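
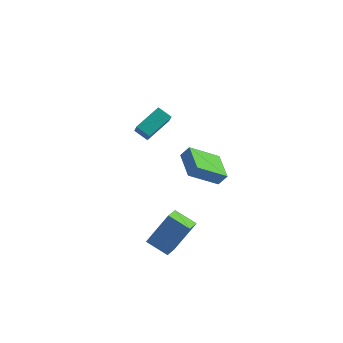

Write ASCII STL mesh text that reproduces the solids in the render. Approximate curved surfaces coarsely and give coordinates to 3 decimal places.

solid 
facet normal -0.849 0.121 0.515
outer loop
vertex -2.357 -1.081 3.926
vertex -1.69 0.245 4.713
vertex -2.766 -0.377 3.086
endloop
endfacet
facet normal -0.397 -0.789 -0.468
outer loop
vertex -2.01 -0.485 2.627
vertex -2.357 -1.081 3.926
vertex -2.766 -0.377 3.086
endloop
endfacet
facet normal -0.849 0.121 0.515
outer loop
vertex -2.766 -0.377 3.086
vertex -1.69 0.245 4.713
vertex -2.099 0.949 3.873
endloop
endfacet
facet normal -0.350 0.602 -0.718
outer loop
vertex -2.099 0.949 3.873
vertex -2.01 -0.485 2.627
vertex -2.766 -0.377 3.086
endloop
endfacet
facet normal 0.350 -0.602 0.718
outer loop
vertex -2.357 -1.081 3.926
vertex -0.934 0.137 4.254
vertex -1.69 0.245 4.713
endloop
endfacet
facet normal -0.397 -0.789 -0.468
outer loop
vertex -1.601 -1.189 3.467
vertex -2.357 -1.081 3.926
vertex -2.01 -0.485 2.627
endloop
endfacet
facet normal 0.350 -0.602 0.718
outer loop
vertex -1.601 -1.189 3.467
vertex -0.934 0.137 4.254
vertex -2.357 -1.081 3.926
endloop
endfacet
facet normal 0.397 0.789 0.468
outer loop
vertex -1.69 0.245 4.713
vertex -0.934 0.137 4.254
vertex -2.099 0.949 3.873
endloop
endfacet
facet normal -0.350 0.602 -0.718
outer loop
vertex -1.343 0.841 3.414
vertex -2.01 -0.485 2.627
vertex -2.099 0.949 3.873
endloop
endfacet
facet normal 0.397 0.789 0.468
outer loop
vertex -2.099 0.949 3.873
vertex -0.934 0.137 4.254
vertex -1.343 0.841 3.414
endloop
endfacet
facet normal 0.849 -0.121 -0.515
outer loop
vertex -1.343 0.841 3.414
vertex -1.601 -1.189 3.467
vertex -2.01 -0.485 2.627
endloop
endfacet
facet normal 0.849 -0.121 -0.515
outer loop
vertex -0.934 0.137 4.254
vertex -1.601 -1.189 3.467
vertex -1.343 0.841 3.414
endloop
endfacet
facet normal -0.546 0.812 0.207
outer loop
vertex -0.968 2.814 0.201
vertex 0.307 3.962 -0.938
vertex -1.42 2.675 -0.444
endloop
endfacet
facet normal -0.619 -0.558 0.554
outer loop
vertex -0.427 1.198 -0.822
vertex -0.968 2.814 0.201
vertex -1.42 2.675 -0.444
endloop
endfacet
facet normal -0.545 0.812 0.208
outer loop
vertex -1.42 2.675 -0.444
vertex 0.307 3.962 -0.938
vertex -0.145 3.824 -1.584
endloop
endfacet
facet normal -0.565 -0.173 -0.807
outer loop
vertex -0.145 3.824 -1.584
vertex -0.427 1.198 -0.822
vertex -1.42 2.675 -0.444
endloop
endfacet
facet normal 0.565 0.173 0.807
outer loop
vertex -0.968 2.814 0.201
vertex 1.3 2.485 -1.316
vertex 0.307 3.962 -0.938
endloop
endfacet
facet normal -0.620 -0.557 0.553
outer loop
vertex 0.025 1.336 -0.176
vertex -0.968 2.814 0.201
vertex -0.427 1.198 -0.822
endloop
endfacet
facet normal 0.565 0.174 0.807
outer loop
vertex 0.025 1.336 -0.176
vertex 1.3 2.485 -1.316
vertex -0.968 2.814 0.201
endloop
endfacet
facet normal 0.619 0.558 -0.553
outer loop
vertex 0.307 3.962 -0.938
vertex 1.3 2.485 -1.316
vertex -0.145 3.824 -1.584
endloop
endfacet
facet normal -0.565 -0.174 -0.807
outer loop
vertex 0.848 2.346 -1.961
vertex -0.427 1.198 -0.822
vertex -0.145 3.824 -1.584
endloop
endfacet
facet normal 0.619 0.557 -0.554
outer loop
vertex -0.145 3.824 -1.584
vertex 1.3 2.485 -1.316
vertex 0.848 2.346 -1.961
endloop
endfacet
facet normal 0.545 -0.812 -0.208
outer loop
vertex 0.848 2.346 -1.961
vertex 0.025 1.336 -0.176
vertex -0.427 1.198 -0.822
endloop
endfacet
facet normal 0.546 -0.812 -0.208
outer loop
vertex 1.3 2.485 -1.316
vertex 0.025 1.336 -0.176
vertex 0.848 2.346 -1.961
endloop
endfacet
facet normal -0.446 -0.281 -0.850
outer loop
vertex 0.233 -3.456 -3.595
vertex -0.984 -3.313 -3.004
vertex 0.197 -2.416 -3.92
endloop
endfacet
facet normal 0.895 -0.105 -0.434
outer loop
vertex 1.164 -1.807 -2.076
vertex 0.233 -3.456 -3.595
vertex 0.197 -2.416 -3.92
endloop
endfacet
facet normal -0.446 -0.281 -0.850
outer loop
vertex 0.197 -2.416 -3.92
vertex -0.984 -3.313 -3.004
vertex -1.02 -2.273 -3.329
endloop
endfacet
facet normal -0.033 0.954 -0.298
outer loop
vertex -1.02 -2.273 -3.329
vertex 1.164 -1.807 -2.076
vertex 0.197 -2.416 -3.92
endloop
endfacet
facet normal 0.033 -0.954 0.298
outer loop
vertex 0.233 -3.456 -3.595
vertex -0.017 -2.704 -1.16
vertex -0.984 -3.313 -3.004
endloop
endfacet
facet normal 0.895 -0.105 -0.434
outer loop
vertex 1.2 -2.847 -1.751
vertex 0.233 -3.456 -3.595
vertex 1.164 -1.807 -2.076
endloop
endfacet
facet normal 0.033 -0.954 0.298
outer loop
vertex 1.2 -2.847 -1.751
vertex -0.017 -2.704 -1.16
vertex 0.233 -3.456 -3.595
endloop
endfacet
facet normal -0.895 0.105 0.434
outer loop
vertex -0.984 -3.313 -3.004
vertex -0.017 -2.704 -1.16
vertex -1.02 -2.273 -3.329
endloop
endfacet
facet normal -0.033 0.954 -0.298
outer loop
vertex -0.053 -1.664 -1.485
vertex 1.164 -1.807 -2.076
vertex -1.02 -2.273 -3.329
endloop
endfacet
facet normal -0.895 0.105 0.434
outer loop
vertex -1.02 -2.273 -3.329
vertex -0.017 -2.704 -1.16
vertex -0.053 -1.664 -1.485
endloop
endfacet
facet normal 0.446 0.281 0.850
outer loop
vertex -0.053 -1.664 -1.485
vertex 1.2 -2.847 -1.751
vertex 1.164 -1.807 -2.076
endloop
endfacet
facet normal 0.446 0.281 0.850
outer loop
vertex -0.017 -2.704 -1.16
vertex 1.2 -2.847 -1.751
vertex -0.053 -1.664 -1.485
endloop
endfacet

endsolid


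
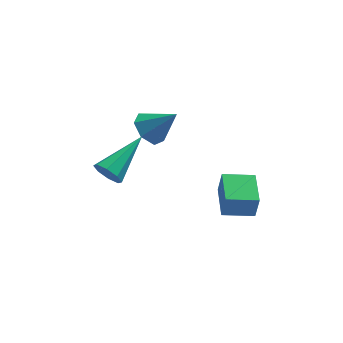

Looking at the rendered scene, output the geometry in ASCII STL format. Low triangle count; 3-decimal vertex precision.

solid 
facet normal -0.991 0.041 0.128
outer loop
vertex 2.925 -4.356 -0.051
vertex 3.004 -2.823 0.071
vertex 2.788 -4.263 -1.139
endloop
endfacet
facet normal -0.051 -0.996 -0.079
outer loop
vertex 4.116 -4.317 -1.311
vertex 2.925 -4.356 -0.051
vertex 2.788 -4.263 -1.139
endloop
endfacet
facet normal -0.991 0.041 0.128
outer loop
vertex 2.788 -4.263 -1.139
vertex 3.004 -2.823 0.071
vertex 2.867 -2.729 -1.016
endloop
endfacet
facet normal -0.125 0.086 -0.989
outer loop
vertex 2.867 -2.729 -1.016
vertex 4.116 -4.317 -1.311
vertex 2.788 -4.263 -1.139
endloop
endfacet
facet normal 0.125 -0.085 0.989
outer loop
vertex 2.925 -4.356 -0.051
vertex 4.332 -2.877 -0.101
vertex 3.004 -2.823 0.071
endloop
endfacet
facet normal -0.052 -0.995 -0.080
outer loop
vertex 4.253 -4.411 -0.224
vertex 2.925 -4.356 -0.051
vertex 4.116 -4.317 -1.311
endloop
endfacet
facet normal 0.125 -0.086 0.988
outer loop
vertex 4.253 -4.411 -0.224
vertex 4.332 -2.877 -0.101
vertex 2.925 -4.356 -0.051
endloop
endfacet
facet normal 0.051 0.996 0.080
outer loop
vertex 3.004 -2.823 0.071
vertex 4.332 -2.877 -0.101
vertex 2.867 -2.729 -1.016
endloop
endfacet
facet normal -0.125 0.085 -0.988
outer loop
vertex 4.195 -2.784 -1.189
vertex 4.116 -4.317 -1.311
vertex 2.867 -2.729 -1.016
endloop
endfacet
facet normal 0.051 0.996 0.079
outer loop
vertex 2.867 -2.729 -1.016
vertex 4.332 -2.877 -0.101
vertex 4.195 -2.784 -1.189
endloop
endfacet
facet normal 0.991 -0.041 -0.128
outer loop
vertex 4.195 -2.784 -1.189
vertex 4.253 -4.411 -0.224
vertex 4.116 -4.317 -1.311
endloop
endfacet
facet normal 0.991 -0.041 -0.128
outer loop
vertex 4.332 -2.877 -0.101
vertex 4.253 -4.411 -0.224
vertex 4.195 -2.784 -1.189
endloop
endfacet
facet normal -0.669 -0.638 -0.381
outer loop
vertex -1.256 -4.763 1.901
vertex -1.638 -4.687 2.445
vertex -1.593 -4.38 1.851
endloop
endfacet
facet normal 0.516 0.352 -0.781
outer loop
vertex -1.256 -4.763 1.901
vertex -1.593 -4.38 1.851
vertex -0.182 -3.293 3.275
endloop
endfacet
facet normal -0.668 -0.639 -0.381
outer loop
vertex -1.593 -4.38 1.851
vertex -1.638 -4.687 2.445
vertex -1.958 -4.177 2.15
endloop
endfacet
facet normal -0.031 0.809 -0.587
outer loop
vertex -1.593 -4.38 1.851
vertex -1.958 -4.177 2.15
vertex -0.182 -3.293 3.275
endloop
endfacet
facet normal -0.668 -0.639 -0.381
outer loop
vertex -1.958 -4.177 2.15
vertex -1.638 -4.687 2.445
vertex -2.135 -4.273 2.621
endloop
endfacet
facet normal -0.452 0.892 0.012
outer loop
vertex -1.958 -4.177 2.15
vertex -2.135 -4.273 2.621
vertex -0.182 -3.293 3.275
endloop
endfacet
facet normal -0.668 -0.640 -0.380
outer loop
vertex -2.135 -4.273 2.621
vertex -1.638 -4.687 2.445
vertex -2.021 -4.611 2.99
endloop
endfacet
facet normal -0.501 0.556 0.664
outer loop
vertex -2.135 -4.273 2.621
vertex -2.021 -4.611 2.99
vertex -0.182 -3.293 3.275
endloop
endfacet
facet normal -0.668 -0.640 -0.380
outer loop
vertex -2.021 -4.611 2.99
vertex -1.638 -4.687 2.445
vertex -1.683 -4.993 3.039
endloop
endfacet
facet normal -0.149 -0.005 0.989
outer loop
vertex -2.021 -4.611 2.99
vertex -1.683 -4.993 3.039
vertex -0.182 -3.293 3.275
endloop
endfacet
facet normal -0.668 -0.640 -0.380
outer loop
vertex -1.683 -4.993 3.039
vertex -1.638 -4.687 2.445
vertex -1.319 -5.196 2.741
endloop
endfacet
facet normal 0.395 -0.459 0.796
outer loop
vertex -1.683 -4.993 3.039
vertex -1.319 -5.196 2.741
vertex -0.182 -3.293 3.275
endloop
endfacet
facet normal -0.669 -0.640 -0.379
outer loop
vertex -1.319 -5.196 2.741
vertex -1.638 -4.687 2.445
vertex -1.142 -5.101 2.269
endloop
endfacet
facet normal 0.816 -0.543 0.197
outer loop
vertex -1.319 -5.196 2.741
vertex -1.142 -5.101 2.269
vertex -0.182 -3.293 3.275
endloop
endfacet
facet normal -0.668 -0.639 -0.380
outer loop
vertex -1.142 -5.101 2.269
vertex -1.638 -4.687 2.445
vertex -1.256 -4.763 1.901
endloop
endfacet
facet normal 0.866 -0.205 -0.457
outer loop
vertex -1.142 -5.101 2.269
vertex -1.256 -4.763 1.901
vertex -0.182 -3.293 3.275
endloop
endfacet
facet normal -0.677 0.197 -0.709
outer loop
vertex 0.698 -2.959 2.6
vertex 0.168 -2.712 3.175
vertex 0.724 -2.268 2.767
endloop
endfacet
facet normal 0.957 0.033 -0.287
outer loop
vertex 0.698 -2.959 2.6
vertex 0.724 -2.268 2.767
vertex 1.192 -3.008 4.245
endloop
endfacet
facet normal -0.677 0.196 -0.709
outer loop
vertex 0.724 -2.268 2.767
vertex 0.168 -2.712 3.175
vertex 0.331 -1.911 3.241
endloop
endfacet
facet normal 0.734 0.671 0.103
outer loop
vertex 0.724 -2.268 2.767
vertex 0.331 -1.911 3.241
vertex 1.192 -3.008 4.245
endloop
endfacet
facet normal -0.678 0.196 -0.709
outer loop
vertex 0.331 -1.911 3.241
vertex 0.168 -2.712 3.175
vertex -0.184 -2.158 3.665
endloop
endfacet
facet normal 0.182 0.738 0.650
outer loop
vertex 0.331 -1.911 3.241
vertex -0.184 -2.158 3.665
vertex 1.192 -3.008 4.245
endloop
endfacet
facet normal -0.678 0.196 -0.709
outer loop
vertex -0.184 -2.158 3.665
vertex 0.168 -2.712 3.175
vertex -0.434 -2.822 3.72
endloop
endfacet
facet normal -0.283 0.184 0.941
outer loop
vertex -0.184 -2.158 3.665
vertex -0.434 -2.822 3.72
vertex 1.192 -3.008 4.245
endloop
endfacet
facet normal -0.678 0.195 -0.709
outer loop
vertex -0.434 -2.822 3.72
vertex 0.168 -2.712 3.175
vertex -0.23 -3.403 3.365
endloop
endfacet
facet normal -0.310 -0.573 0.759
outer loop
vertex -0.434 -2.822 3.72
vertex -0.23 -3.403 3.365
vertex 1.192 -3.008 4.245
endloop
endfacet
facet normal -0.678 0.196 -0.709
outer loop
vertex -0.23 -3.403 3.365
vertex 0.168 -2.712 3.175
vertex 0.274 -3.464 2.866
endloop
endfacet
facet normal 0.120 -0.964 0.239
outer loop
vertex -0.23 -3.403 3.365
vertex 0.274 -3.464 2.866
vertex 1.192 -3.008 4.245
endloop
endfacet
facet normal -0.678 0.196 -0.709
outer loop
vertex 0.274 -3.464 2.866
vertex 0.168 -2.712 3.175
vertex 0.698 -2.959 2.6
endloop
endfacet
facet normal 0.684 -0.693 -0.226
outer loop
vertex 0.274 -3.464 2.866
vertex 0.698 -2.959 2.6
vertex 1.192 -3.008 4.245
endloop
endfacet

endsolid


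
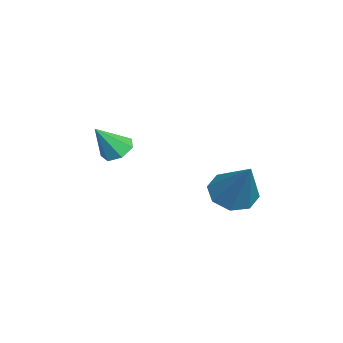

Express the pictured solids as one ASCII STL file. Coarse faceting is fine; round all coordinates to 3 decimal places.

solid 
facet normal -0.587 -0.269 -0.764
outer loop
vertex -1.68 2.616 -1.584
vertex -2.108 3.122 -1.433
vertex -1.561 3.058 -1.831
endloop
endfacet
facet normal 0.936 -0.327 -0.133
outer loop
vertex -1.68 2.616 -1.584
vertex -1.561 3.058 -1.831
vertex -1.152 3.558 -0.187
endloop
endfacet
facet normal -0.587 -0.267 -0.764
outer loop
vertex -1.561 3.058 -1.831
vertex -2.108 3.122 -1.433
vertex -1.762 3.538 -1.844
endloop
endfacet
facet normal 0.875 0.358 -0.326
outer loop
vertex -1.561 3.058 -1.831
vertex -1.762 3.538 -1.844
vertex -1.152 3.558 -0.187
endloop
endfacet
facet normal -0.585 -0.269 -0.765
outer loop
vertex -1.762 3.538 -1.844
vertex -2.108 3.122 -1.433
vertex -2.167 3.774 -1.617
endloop
endfacet
facet normal 0.425 0.890 -0.167
outer loop
vertex -1.762 3.538 -1.844
vertex -2.167 3.774 -1.617
vertex -1.152 3.558 -0.187
endloop
endfacet
facet normal -0.587 -0.269 -0.764
outer loop
vertex -2.167 3.774 -1.617
vertex -2.108 3.122 -1.433
vertex -2.537 3.627 -1.281
endloop
endfacet
facet normal -0.151 0.956 0.252
outer loop
vertex -2.167 3.774 -1.617
vertex -2.537 3.627 -1.281
vertex -1.152 3.558 -0.187
endloop
endfacet
facet normal -0.587 -0.269 -0.764
outer loop
vertex -2.537 3.627 -1.281
vertex -2.108 3.122 -1.433
vertex -2.656 3.185 -1.034
endloop
endfacet
facet normal -0.513 0.520 0.683
outer loop
vertex -2.537 3.627 -1.281
vertex -2.656 3.185 -1.034
vertex -1.152 3.558 -0.187
endloop
endfacet
facet normal -0.587 -0.268 -0.764
outer loop
vertex -2.656 3.185 -1.034
vertex -2.108 3.122 -1.433
vertex -2.454 2.705 -1.021
endloop
endfacet
facet normal -0.452 -0.167 0.876
outer loop
vertex -2.656 3.185 -1.034
vertex -2.454 2.705 -1.021
vertex -1.152 3.558 -0.187
endloop
endfacet
facet normal -0.587 -0.268 -0.764
outer loop
vertex -2.454 2.705 -1.021
vertex -2.108 3.122 -1.433
vertex -2.05 2.47 -1.249
endloop
endfacet
facet normal -0.002 -0.698 0.716
outer loop
vertex -2.454 2.705 -1.021
vertex -2.05 2.47 -1.249
vertex -1.152 3.558 -0.187
endloop
endfacet
facet normal -0.586 -0.268 -0.764
outer loop
vertex -2.05 2.47 -1.249
vertex -2.108 3.122 -1.433
vertex -1.68 2.616 -1.584
endloop
endfacet
facet normal 0.572 -0.764 0.299
outer loop
vertex -2.05 2.47 -1.249
vertex -1.68 2.616 -1.584
vertex -1.152 3.558 -0.187
endloop
endfacet
facet normal -0.314 0.503 -0.805
outer loop
vertex -3.36 -0.106 -1.015
vertex -3.718 0.109 -0.741
vertex -3.251 0.268 -0.824
endloop
endfacet
facet normal 0.966 -0.254 -0.054
outer loop
vertex -3.36 -0.106 -1.015
vertex -3.251 0.268 -0.824
vertex -3.382 -0.429 0.121
endloop
endfacet
facet normal -0.314 0.504 -0.805
outer loop
vertex -3.251 0.268 -0.824
vertex -3.718 0.109 -0.741
vertex -3.494 0.522 -0.57
endloop
endfacet
facet normal 0.828 0.390 0.402
outer loop
vertex -3.251 0.268 -0.824
vertex -3.494 0.522 -0.57
vertex -3.382 -0.429 0.121
endloop
endfacet
facet normal -0.313 0.503 -0.805
outer loop
vertex -3.494 0.522 -0.57
vertex -3.718 0.109 -0.741
vertex -3.905 0.466 -0.445
endloop
endfacet
facet normal 0.159 0.593 0.790
outer loop
vertex -3.494 0.522 -0.57
vertex -3.905 0.466 -0.445
vertex -3.382 -0.429 0.121
endloop
endfacet
facet normal -0.315 0.503 -0.805
outer loop
vertex -3.905 0.466 -0.445
vertex -3.718 0.109 -0.741
vertex -4.176 0.141 -0.542
endloop
endfacet
facet normal -0.537 0.204 0.818
outer loop
vertex -3.905 0.466 -0.445
vertex -4.176 0.141 -0.542
vertex -3.382 -0.429 0.121
endloop
endfacet
facet normal -0.315 0.502 -0.805
outer loop
vertex -4.176 0.141 -0.542
vertex -3.718 0.109 -0.741
vertex -4.101 -0.208 -0.789
endloop
endfacet
facet normal -0.739 -0.488 0.465
outer loop
vertex -4.176 0.141 -0.542
vertex -4.101 -0.208 -0.789
vertex -3.382 -0.429 0.121
endloop
endfacet
facet normal -0.315 0.503 -0.805
outer loop
vertex -4.101 -0.208 -0.789
vertex -3.718 0.109 -0.741
vertex -3.738 -0.318 -1.0
endloop
endfacet
facet normal -0.291 -0.957 -0.002
outer loop
vertex -4.101 -0.208 -0.789
vertex -3.738 -0.318 -1.0
vertex -3.382 -0.429 0.121
endloop
endfacet
facet normal -0.314 0.503 -0.805
outer loop
vertex -3.738 -0.318 -1.0
vertex -3.718 0.109 -0.741
vertex -3.36 -0.106 -1.015
endloop
endfacet
facet normal 0.469 -0.852 -0.233
outer loop
vertex -3.738 -0.318 -1.0
vertex -3.36 -0.106 -1.015
vertex -3.382 -0.429 0.121
endloop
endfacet

endsolid


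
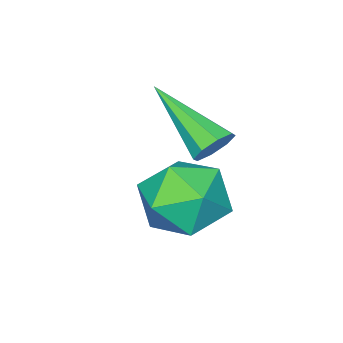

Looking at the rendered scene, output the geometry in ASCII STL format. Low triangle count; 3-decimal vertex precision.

solid 
facet normal -0.335 0.831 0.444
outer loop
vertex -1.685 1.762 -1.646
vertex -1.878 1.21 -0.759
vertex -0.931 1.669 -0.904
endloop
endfacet
facet normal 0.164 0.986 -0.043
outer loop
vertex -1.685 1.762 -1.646
vertex -0.931 1.669 -0.904
vertex -0.679 1.582 -1.932
endloop
endfacet
facet normal -0.059 0.737 -0.673
outer loop
vertex -1.685 1.762 -1.646
vertex -0.679 1.582 -1.932
vertex -1.47 1.071 -2.422
endloop
endfacet
facet normal -0.696 0.430 -0.576
outer loop
vertex -1.685 1.762 -1.646
vertex -1.47 1.071 -2.422
vertex -2.211 0.841 -1.698
endloop
endfacet
facet normal -0.865 0.488 0.115
outer loop
vertex -1.685 1.762 -1.646
vertex -2.211 0.841 -1.698
vertex -1.878 1.21 -0.759
endloop
endfacet
facet normal 0.761 0.635 0.133
outer loop
vertex -0.679 1.582 -1.932
vertex -0.931 1.669 -0.904
vertex -0.249 0.919 -1.222
endloop
endfacet
facet normal -0.045 0.385 0.922
outer loop
vertex -0.931 1.669 -0.904
vertex -1.878 1.21 -0.759
vertex -0.99 0.689 -0.498
endloop
endfacet
facet normal -0.905 -0.171 0.388
outer loop
vertex -1.878 1.21 -0.759
vertex -2.211 0.841 -1.698
vertex -1.781 0.178 -0.988
endloop
endfacet
facet normal -0.631 -0.264 -0.730
outer loop
vertex -2.211 0.841 -1.698
vertex -1.47 1.071 -2.422
vertex -1.529 0.091 -2.016
endloop
endfacet
facet normal 0.398 0.234 -0.887
outer loop
vertex -1.47 1.071 -2.422
vertex -0.679 1.582 -1.932
vertex -0.582 0.55 -2.161
endloop
endfacet
facet normal 0.696 -0.430 0.576
outer loop
vertex -0.775 -0.002 -1.274
vertex -0.249 0.919 -1.222
vertex -0.99 0.689 -0.498
endloop
endfacet
facet normal 0.059 -0.737 0.673
outer loop
vertex -0.775 -0.002 -1.274
vertex -0.99 0.689 -0.498
vertex -1.781 0.178 -0.988
endloop
endfacet
facet normal -0.164 -0.986 0.043
outer loop
vertex -0.775 -0.002 -1.274
vertex -1.781 0.178 -0.988
vertex -1.529 0.091 -2.016
endloop
endfacet
facet normal 0.335 -0.831 -0.444
outer loop
vertex -0.775 -0.002 -1.274
vertex -1.529 0.091 -2.016
vertex -0.582 0.55 -2.161
endloop
endfacet
facet normal 0.865 -0.488 -0.115
outer loop
vertex -0.775 -0.002 -1.274
vertex -0.582 0.55 -2.161
vertex -0.249 0.919 -1.222
endloop
endfacet
facet normal 0.631 0.264 0.730
outer loop
vertex -0.99 0.689 -0.498
vertex -0.249 0.919 -1.222
vertex -0.931 1.669 -0.904
endloop
endfacet
facet normal -0.398 -0.234 0.887
outer loop
vertex -1.781 0.178 -0.988
vertex -0.99 0.689 -0.498
vertex -1.878 1.21 -0.759
endloop
endfacet
facet normal -0.761 -0.635 -0.133
outer loop
vertex -1.529 0.091 -2.016
vertex -1.781 0.178 -0.988
vertex -2.211 0.841 -1.698
endloop
endfacet
facet normal 0.045 -0.385 -0.922
outer loop
vertex -0.582 0.55 -2.161
vertex -1.529 0.091 -2.016
vertex -1.47 1.071 -2.422
endloop
endfacet
facet normal 0.905 0.171 -0.388
outer loop
vertex -0.249 0.919 -1.222
vertex -0.582 0.55 -2.161
vertex -0.679 1.582 -1.932
endloop
endfacet
facet normal 0.015 0.859 -0.512
outer loop
vertex -2.714 0.4 -0.689
vertex -2.905 0.133 -1.142
vertex -3.142 0.396 -0.708
endloop
endfacet
facet normal -0.045 0.289 0.956
outer loop
vertex -2.714 0.4 -0.689
vertex -3.142 0.396 -0.708
vertex -2.935 -1.653 -0.078
endloop
endfacet
facet normal 0.015 0.859 -0.512
outer loop
vertex -3.142 0.396 -0.708
vertex -2.905 0.133 -1.142
vertex -3.432 0.238 -0.981
endloop
endfacet
facet normal -0.718 0.137 0.683
outer loop
vertex -3.142 0.396 -0.708
vertex -3.432 0.238 -0.981
vertex -2.935 -1.653 -0.078
endloop
endfacet
facet normal 0.014 0.859 -0.513
outer loop
vertex -3.432 0.238 -0.981
vertex -2.905 0.133 -1.142
vertex -3.413 0.018 -1.349
endloop
endfacet
facet normal -0.973 -0.218 0.080
outer loop
vertex -3.432 0.238 -0.981
vertex -3.413 0.018 -1.349
vertex -2.935 -1.653 -0.078
endloop
endfacet
facet normal 0.014 0.859 -0.511
outer loop
vertex -3.413 0.018 -1.349
vertex -2.905 0.133 -1.142
vertex -3.097 -0.134 -1.596
endloop
endfacet
facet normal -0.659 -0.565 -0.496
outer loop
vertex -3.413 0.018 -1.349
vertex -3.097 -0.134 -1.596
vertex -2.935 -1.653 -0.078
endloop
endfacet
facet normal 0.014 0.859 -0.511
outer loop
vertex -3.097 -0.134 -1.596
vertex -2.905 0.133 -1.142
vertex -2.669 -0.129 -1.576
endloop
endfacet
facet normal 0.041 -0.704 -0.709
outer loop
vertex -3.097 -0.134 -1.596
vertex -2.669 -0.129 -1.576
vertex -2.935 -1.653 -0.078
endloop
endfacet
facet normal 0.013 0.859 -0.511
outer loop
vertex -2.669 -0.129 -1.576
vertex -2.905 0.133 -1.142
vertex -2.379 0.029 -1.303
endloop
endfacet
facet normal 0.711 -0.552 -0.436
outer loop
vertex -2.669 -0.129 -1.576
vertex -2.379 0.029 -1.303
vertex -2.935 -1.653 -0.078
endloop
endfacet
facet normal 0.013 0.859 -0.513
outer loop
vertex -2.379 0.029 -1.303
vertex -2.905 0.133 -1.142
vertex -2.398 0.249 -0.935
endloop
endfacet
facet normal 0.966 -0.197 0.168
outer loop
vertex -2.379 0.029 -1.303
vertex -2.398 0.249 -0.935
vertex -2.935 -1.653 -0.078
endloop
endfacet
facet normal 0.012 0.859 -0.512
outer loop
vertex -2.398 0.249 -0.935
vertex -2.905 0.133 -1.142
vertex -2.714 0.4 -0.689
endloop
endfacet
facet normal 0.651 0.151 0.744
outer loop
vertex -2.398 0.249 -0.935
vertex -2.714 0.4 -0.689
vertex -2.935 -1.653 -0.078
endloop
endfacet

endsolid


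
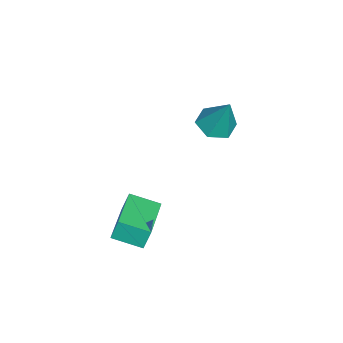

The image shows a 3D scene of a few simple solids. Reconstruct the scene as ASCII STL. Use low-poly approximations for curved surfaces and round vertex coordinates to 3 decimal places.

solid 
facet normal -0.265 -0.327 -0.907
outer loop
vertex -1.21 2.386 -0.469
vertex -2.007 2.597 -0.312
vertex -1.487 3.154 -0.665
endloop
endfacet
facet normal 0.939 0.343 0.017
outer loop
vertex -1.21 2.386 -0.469
vertex -1.487 3.154 -0.665
vertex -1.533 3.183 1.312
endloop
endfacet
facet normal -0.265 -0.327 -0.907
outer loop
vertex -1.487 3.154 -0.665
vertex -2.007 2.597 -0.312
vertex -2.285 3.366 -0.508
endloop
endfacet
facet normal 0.255 0.967 -0.008
outer loop
vertex -1.487 3.154 -0.665
vertex -2.285 3.366 -0.508
vertex -1.533 3.183 1.312
endloop
endfacet
facet normal -0.265 -0.327 -0.907
outer loop
vertex -2.285 3.366 -0.508
vertex -2.007 2.597 -0.312
vertex -2.805 2.809 -0.155
endloop
endfacet
facet normal -0.585 0.747 0.317
outer loop
vertex -2.285 3.366 -0.508
vertex -2.805 2.809 -0.155
vertex -1.533 3.183 1.312
endloop
endfacet
facet normal -0.265 -0.327 -0.907
outer loop
vertex -2.805 2.809 -0.155
vertex -2.007 2.597 -0.312
vertex -2.528 2.04 0.041
endloop
endfacet
facet normal -0.740 -0.097 0.666
outer loop
vertex -2.805 2.809 -0.155
vertex -2.528 2.04 0.041
vertex -1.533 3.183 1.312
endloop
endfacet
facet normal -0.265 -0.327 -0.907
outer loop
vertex -2.528 2.04 0.041
vertex -2.007 2.597 -0.312
vertex -1.73 1.829 -0.116
endloop
endfacet
facet normal -0.055 -0.721 0.691
outer loop
vertex -2.528 2.04 0.041
vertex -1.73 1.829 -0.116
vertex -1.533 3.183 1.312
endloop
endfacet
facet normal -0.265 -0.327 -0.907
outer loop
vertex -1.73 1.829 -0.116
vertex -2.007 2.597 -0.312
vertex -1.21 2.386 -0.469
endloop
endfacet
facet normal 0.785 -0.500 0.366
outer loop
vertex -1.73 1.829 -0.116
vertex -1.21 2.386 -0.469
vertex -1.533 3.183 1.312
endloop
endfacet
facet normal -0.989 0.010 -0.149
outer loop
vertex 1.148 -0.204 -2.144
vertex 1.216 1.019 -2.515
vertex 1.278 -0.478 -3.023
endloop
endfacet
facet normal -0.053 -0.956 0.290
outer loop
vertex 3.384 -0.499 -2.705
vertex 1.148 -0.204 -2.144
vertex 1.278 -0.478 -3.023
endloop
endfacet
facet normal -0.989 0.010 -0.149
outer loop
vertex 1.278 -0.478 -3.023
vertex 1.216 1.019 -2.515
vertex 1.346 0.745 -3.394
endloop
endfacet
facet normal 0.140 -0.295 -0.945
outer loop
vertex 1.346 0.745 -3.394
vertex 3.384 -0.499 -2.705
vertex 1.278 -0.478 -3.023
endloop
endfacet
facet normal -0.140 0.295 0.945
outer loop
vertex 1.148 -0.204 -2.144
vertex 3.322 0.998 -2.197
vertex 1.216 1.019 -2.515
endloop
endfacet
facet normal -0.053 -0.956 0.290
outer loop
vertex 3.254 -0.225 -1.826
vertex 1.148 -0.204 -2.144
vertex 3.384 -0.499 -2.705
endloop
endfacet
facet normal -0.140 0.295 0.945
outer loop
vertex 3.254 -0.225 -1.826
vertex 3.322 0.998 -2.197
vertex 1.148 -0.204 -2.144
endloop
endfacet
facet normal 0.053 0.956 -0.290
outer loop
vertex 1.216 1.019 -2.515
vertex 3.322 0.998 -2.197
vertex 1.346 0.745 -3.394
endloop
endfacet
facet normal 0.140 -0.295 -0.945
outer loop
vertex 3.452 0.724 -3.076
vertex 3.384 -0.499 -2.705
vertex 1.346 0.745 -3.394
endloop
endfacet
facet normal 0.053 0.956 -0.290
outer loop
vertex 1.346 0.745 -3.394
vertex 3.322 0.998 -2.197
vertex 3.452 0.724 -3.076
endloop
endfacet
facet normal 0.989 -0.010 0.149
outer loop
vertex 3.452 0.724 -3.076
vertex 3.254 -0.225 -1.826
vertex 3.384 -0.499 -2.705
endloop
endfacet
facet normal 0.989 -0.010 0.149
outer loop
vertex 3.322 0.998 -2.197
vertex 3.254 -0.225 -1.826
vertex 3.452 0.724 -3.076
endloop
endfacet

endsolid


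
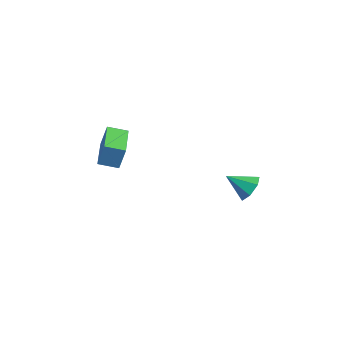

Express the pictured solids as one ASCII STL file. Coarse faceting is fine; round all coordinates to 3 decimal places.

solid 
facet normal -0.549 -0.796 0.254
outer loop
vertex 0.108 -4.878 2.115
vertex -1.624 -3.691 2.09
vertex -0.095 -5.204 0.655
endloop
endfacet
facet normal 0.825 -0.565 0.012
outer loop
vertex 0.564 -4.249 0.35
vertex 0.108 -4.878 2.115
vertex -0.095 -5.204 0.655
endloop
endfacet
facet normal -0.549 -0.796 0.254
outer loop
vertex -0.095 -5.204 0.655
vertex -1.624 -3.691 2.09
vertex -1.827 -4.017 0.63
endloop
endfacet
facet normal -0.134 -0.216 -0.967
outer loop
vertex -1.827 -4.017 0.63
vertex 0.564 -4.249 0.35
vertex -0.095 -5.204 0.655
endloop
endfacet
facet normal 0.134 0.216 0.967
outer loop
vertex 0.108 -4.878 2.115
vertex -0.965 -2.736 1.785
vertex -1.624 -3.691 2.09
endloop
endfacet
facet normal 0.825 -0.565 0.012
outer loop
vertex 0.767 -3.923 1.81
vertex 0.108 -4.878 2.115
vertex 0.564 -4.249 0.35
endloop
endfacet
facet normal 0.134 0.216 0.967
outer loop
vertex 0.767 -3.923 1.81
vertex -0.965 -2.736 1.785
vertex 0.108 -4.878 2.115
endloop
endfacet
facet normal -0.825 0.565 -0.012
outer loop
vertex -1.624 -3.691 2.09
vertex -0.965 -2.736 1.785
vertex -1.827 -4.017 0.63
endloop
endfacet
facet normal -0.134 -0.216 -0.967
outer loop
vertex -1.168 -3.062 0.325
vertex 0.564 -4.249 0.35
vertex -1.827 -4.017 0.63
endloop
endfacet
facet normal -0.825 0.565 -0.012
outer loop
vertex -1.827 -4.017 0.63
vertex -0.965 -2.736 1.785
vertex -1.168 -3.062 0.325
endloop
endfacet
facet normal 0.549 0.796 -0.254
outer loop
vertex -1.168 -3.062 0.325
vertex 0.767 -3.923 1.81
vertex 0.564 -4.249 0.35
endloop
endfacet
facet normal 0.549 0.796 -0.254
outer loop
vertex -0.965 -2.736 1.785
vertex 0.767 -3.923 1.81
vertex -1.168 -3.062 0.325
endloop
endfacet
facet normal 0.543 0.628 -0.558
outer loop
vertex 2.618 3.441 -3.065
vertex 1.992 3.342 -3.785
vertex 1.985 3.983 -3.071
endloop
endfacet
facet normal 0.063 0.084 0.994
outer loop
vertex 2.618 3.441 -3.065
vertex 1.985 3.983 -3.071
vertex 1.108 2.318 -2.875
endloop
endfacet
facet normal 0.542 0.628 -0.559
outer loop
vertex 1.985 3.983 -3.071
vertex 1.992 3.342 -3.785
vertex 1.357 4.041 -3.615
endloop
endfacet
facet normal -0.582 0.390 0.713
outer loop
vertex 1.985 3.983 -3.071
vertex 1.357 4.041 -3.615
vertex 1.108 2.318 -2.875
endloop
endfacet
facet normal 0.542 0.628 -0.558
outer loop
vertex 1.357 4.041 -3.615
vertex 1.992 3.342 -3.785
vertex 1.207 3.573 -4.287
endloop
endfacet
facet normal -0.979 0.181 0.092
outer loop
vertex 1.357 4.041 -3.615
vertex 1.207 3.573 -4.287
vertex 1.108 2.318 -2.875
endloop
endfacet
facet normal 0.542 0.627 -0.559
outer loop
vertex 1.207 3.573 -4.287
vertex 1.992 3.342 -3.785
vertex 1.648 2.93 -4.581
endloop
endfacet
facet normal -0.831 -0.386 -0.401
outer loop
vertex 1.207 3.573 -4.287
vertex 1.648 2.93 -4.581
vertex 1.108 2.318 -2.875
endloop
endfacet
facet normal 0.542 0.627 -0.559
outer loop
vertex 1.648 2.93 -4.581
vertex 1.992 3.342 -3.785
vertex 2.348 2.597 -4.276
endloop
endfacet
facet normal -0.248 -0.884 -0.396
outer loop
vertex 1.648 2.93 -4.581
vertex 2.348 2.597 -4.276
vertex 1.108 2.318 -2.875
endloop
endfacet
facet normal 0.542 0.627 -0.559
outer loop
vertex 2.348 2.597 -4.276
vertex 1.992 3.342 -3.785
vertex 2.78 2.825 -3.601
endloop
endfacet
facet normal 0.330 -0.938 0.105
outer loop
vertex 2.348 2.597 -4.276
vertex 2.78 2.825 -3.601
vertex 1.108 2.318 -2.875
endloop
endfacet
facet normal 0.542 0.628 -0.558
outer loop
vertex 2.78 2.825 -3.601
vertex 1.992 3.342 -3.785
vertex 2.618 3.441 -3.065
endloop
endfacet
facet normal 0.468 -0.507 0.724
outer loop
vertex 2.78 2.825 -3.601
vertex 2.618 3.441 -3.065
vertex 1.108 2.318 -2.875
endloop
endfacet

endsolid


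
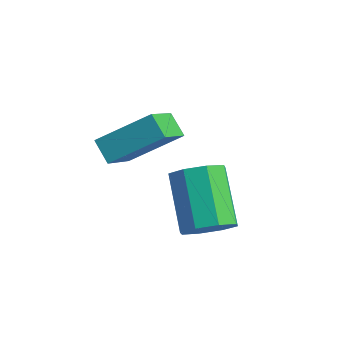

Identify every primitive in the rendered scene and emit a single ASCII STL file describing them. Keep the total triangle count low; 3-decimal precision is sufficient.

solid 
facet normal 0.607 -0.553 -0.571
outer loop
vertex 0.961 -1.151 1.203
vertex 0.409 -1.91 1.351
vertex 0.435 -1.214 0.705
endloop
endfacet
facet normal 0.329 0.829 -0.453
outer loop
vertex 0.961 -1.151 1.203
vertex 0.435 -1.214 0.705
vertex -0.357 0.049 2.441
endloop
endfacet
facet normal 0.329 0.829 -0.453
outer loop
vertex -0.357 0.049 2.441
vertex 0.435 -1.214 0.705
vertex -0.883 -0.014 1.943
endloop
endfacet
facet normal -0.607 0.553 0.571
outer loop
vertex -0.357 0.049 2.441
vertex -0.883 -0.014 1.943
vertex -0.909 -0.71 2.589
endloop
endfacet
facet normal 0.607 -0.553 -0.571
outer loop
vertex 0.435 -1.214 0.705
vertex 0.409 -1.91 1.351
vertex -0.106 -1.684 0.585
endloop
endfacet
facet normal -0.278 0.525 -0.805
outer loop
vertex 0.435 -1.214 0.705
vertex -0.106 -1.684 0.585
vertex -0.883 -0.014 1.943
endloop
endfacet
facet normal -0.278 0.525 -0.805
outer loop
vertex -0.883 -0.014 1.943
vertex -0.106 -1.684 0.585
vertex -1.424 -0.485 1.823
endloop
endfacet
facet normal -0.608 0.552 0.571
outer loop
vertex -0.883 -0.014 1.943
vertex -1.424 -0.485 1.823
vertex -0.909 -0.71 2.589
endloop
endfacet
facet normal 0.607 -0.552 -0.571
outer loop
vertex -0.106 -1.684 0.585
vertex 0.409 -1.91 1.351
vertex -0.345 -2.287 0.914
endloop
endfacet
facet normal -0.723 -0.087 -0.685
outer loop
vertex -0.106 -1.684 0.585
vertex -0.345 -2.287 0.914
vertex -1.424 -0.485 1.823
endloop
endfacet
facet normal -0.723 -0.087 -0.685
outer loop
vertex -1.424 -0.485 1.823
vertex -0.345 -2.287 0.914
vertex -1.663 -1.088 2.152
endloop
endfacet
facet normal -0.608 0.552 0.571
outer loop
vertex -1.424 -0.485 1.823
vertex -1.663 -1.088 2.152
vertex -0.909 -0.71 2.589
endloop
endfacet
facet normal 0.607 -0.553 -0.571
outer loop
vertex -0.345 -2.287 0.914
vertex 0.409 -1.91 1.351
vertex -0.143 -2.669 1.499
endloop
endfacet
facet normal -0.744 -0.647 -0.166
outer loop
vertex -0.345 -2.287 0.914
vertex -0.143 -2.669 1.499
vertex -1.663 -1.088 2.152
endloop
endfacet
facet normal -0.744 -0.647 -0.165
outer loop
vertex -1.663 -1.088 2.152
vertex -0.143 -2.669 1.499
vertex -1.461 -1.469 2.737
endloop
endfacet
facet normal -0.608 0.553 0.570
outer loop
vertex -1.663 -1.088 2.152
vertex -1.461 -1.469 2.737
vertex -0.909 -0.71 2.589
endloop
endfacet
facet normal 0.607 -0.553 -0.571
outer loop
vertex -0.143 -2.669 1.499
vertex 0.409 -1.91 1.351
vertex 0.383 -2.606 1.997
endloop
endfacet
facet normal -0.329 -0.829 0.453
outer loop
vertex -0.143 -2.669 1.499
vertex 0.383 -2.606 1.997
vertex -1.461 -1.469 2.737
endloop
endfacet
facet normal -0.329 -0.829 0.453
outer loop
vertex -1.461 -1.469 2.737
vertex 0.383 -2.606 1.997
vertex -0.935 -1.406 3.235
endloop
endfacet
facet normal -0.607 0.553 0.571
outer loop
vertex -1.461 -1.469 2.737
vertex -0.935 -1.406 3.235
vertex -0.909 -0.71 2.589
endloop
endfacet
facet normal 0.608 -0.552 -0.571
outer loop
vertex 0.383 -2.606 1.997
vertex 0.409 -1.91 1.351
vertex 0.924 -2.135 2.117
endloop
endfacet
facet normal 0.278 -0.525 0.805
outer loop
vertex 0.383 -2.606 1.997
vertex 0.924 -2.135 2.117
vertex -0.935 -1.406 3.235
endloop
endfacet
facet normal 0.278 -0.525 0.804
outer loop
vertex -0.935 -1.406 3.235
vertex 0.924 -2.135 2.117
vertex -0.394 -0.936 3.355
endloop
endfacet
facet normal -0.607 0.553 0.571
outer loop
vertex -0.935 -1.406 3.235
vertex -0.394 -0.936 3.355
vertex -0.909 -0.71 2.589
endloop
endfacet
facet normal 0.608 -0.552 -0.571
outer loop
vertex 0.924 -2.135 2.117
vertex 0.409 -1.91 1.351
vertex 1.163 -1.532 1.788
endloop
endfacet
facet normal 0.723 0.087 0.685
outer loop
vertex 0.924 -2.135 2.117
vertex 1.163 -1.532 1.788
vertex -0.394 -0.936 3.355
endloop
endfacet
facet normal 0.723 0.087 0.685
outer loop
vertex -0.394 -0.936 3.355
vertex 1.163 -1.532 1.788
vertex -0.155 -0.333 3.026
endloop
endfacet
facet normal -0.607 0.552 0.571
outer loop
vertex -0.394 -0.936 3.355
vertex -0.155 -0.333 3.026
vertex -0.909 -0.71 2.589
endloop
endfacet
facet normal 0.608 -0.553 -0.570
outer loop
vertex 1.163 -1.532 1.788
vertex 0.409 -1.91 1.351
vertex 0.961 -1.151 1.203
endloop
endfacet
facet normal 0.744 0.648 0.165
outer loop
vertex 1.163 -1.532 1.788
vertex 0.961 -1.151 1.203
vertex -0.155 -0.333 3.026
endloop
endfacet
facet normal 0.744 0.647 0.165
outer loop
vertex -0.155 -0.333 3.026
vertex 0.961 -1.151 1.203
vertex -0.357 0.049 2.441
endloop
endfacet
facet normal -0.607 0.553 0.571
outer loop
vertex -0.155 -0.333 3.026
vertex -0.357 0.049 2.441
vertex -0.909 -0.71 2.589
endloop
endfacet
facet normal -0.774 0.303 0.556
outer loop
vertex -3.658 -2.352 3.883
vertex -2.401 -1.07 4.932
vertex -4.074 -0.762 2.437
endloop
endfacet
facet normal -0.605 -0.617 -0.504
outer loop
vertex -3.339 -1.05 1.908
vertex -3.658 -2.352 3.883
vertex -4.074 -0.762 2.437
endloop
endfacet
facet normal -0.774 0.304 0.556
outer loop
vertex -4.074 -0.762 2.437
vertex -2.401 -1.07 4.932
vertex -2.817 0.521 3.485
endloop
endfacet
facet normal -0.191 0.726 -0.660
outer loop
vertex -2.817 0.521 3.485
vertex -3.339 -1.05 1.908
vertex -4.074 -0.762 2.437
endloop
endfacet
facet normal 0.190 -0.727 0.660
outer loop
vertex -3.658 -2.352 3.883
vertex -1.666 -1.358 4.403
vertex -2.401 -1.07 4.932
endloop
endfacet
facet normal -0.605 -0.617 -0.504
outer loop
vertex -2.923 -2.641 3.355
vertex -3.658 -2.352 3.883
vertex -3.339 -1.05 1.908
endloop
endfacet
facet normal 0.190 -0.726 0.661
outer loop
vertex -2.923 -2.641 3.355
vertex -1.666 -1.358 4.403
vertex -3.658 -2.352 3.883
endloop
endfacet
facet normal 0.605 0.617 0.504
outer loop
vertex -2.401 -1.07 4.932
vertex -1.666 -1.358 4.403
vertex -2.817 0.521 3.485
endloop
endfacet
facet normal -0.189 0.726 -0.661
outer loop
vertex -2.082 0.232 2.957
vertex -3.339 -1.05 1.908
vertex -2.817 0.521 3.485
endloop
endfacet
facet normal 0.605 0.617 0.504
outer loop
vertex -2.817 0.521 3.485
vertex -1.666 -1.358 4.403
vertex -2.082 0.232 2.957
endloop
endfacet
facet normal 0.774 -0.304 -0.556
outer loop
vertex -2.082 0.232 2.957
vertex -2.923 -2.641 3.355
vertex -3.339 -1.05 1.908
endloop
endfacet
facet normal 0.774 -0.304 -0.556
outer loop
vertex -1.666 -1.358 4.403
vertex -2.923 -2.641 3.355
vertex -2.082 0.232 2.957
endloop
endfacet

endsolid


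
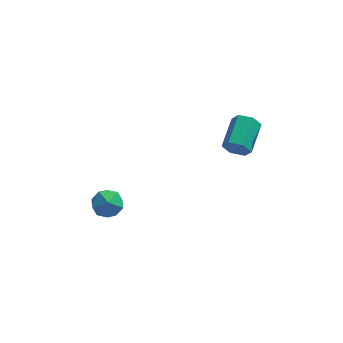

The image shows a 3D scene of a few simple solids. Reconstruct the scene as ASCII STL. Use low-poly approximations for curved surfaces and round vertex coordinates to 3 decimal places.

solid 
facet normal -0.474 0.836 -0.275
outer loop
vertex -3.902 1.199 -1.81
vertex -4.689 0.981 -1.115
vertex -3.844 1.563 -0.803
endloop
endfacet
facet normal 0.232 0.911 -0.342
outer loop
vertex -3.902 1.199 -1.81
vertex -3.844 1.563 -0.803
vertex -2.971 1.162 -1.279
endloop
endfacet
facet normal 0.465 0.404 -0.787
outer loop
vertex -3.902 1.199 -1.81
vertex -2.971 1.162 -1.279
vertex -3.276 0.331 -1.886
endloop
endfacet
facet normal -0.097 0.017 -0.995
outer loop
vertex -3.902 1.199 -1.81
vertex -3.276 0.331 -1.886
vertex -4.338 0.22 -1.784
endloop
endfacet
facet normal -0.678 0.284 -0.678
outer loop
vertex -3.902 1.199 -1.81
vertex -4.338 0.22 -1.784
vertex -4.689 0.981 -1.115
endloop
endfacet
facet normal 0.528 0.796 0.297
outer loop
vertex -2.971 1.162 -1.279
vertex -3.844 1.563 -0.803
vertex -3.182 0.92 -0.256
endloop
endfacet
facet normal -0.615 0.676 0.406
outer loop
vertex -3.844 1.563 -0.803
vertex -4.689 0.981 -1.115
vertex -4.244 0.809 -0.154
endloop
endfacet
facet normal -0.944 -0.219 -0.246
outer loop
vertex -4.689 0.981 -1.115
vertex -4.338 0.22 -1.784
vertex -4.549 -0.022 -0.761
endloop
endfacet
facet normal -0.005 -0.651 -0.759
outer loop
vertex -4.338 0.22 -1.784
vertex -3.276 0.331 -1.886
vertex -3.676 -0.423 -1.237
endloop
endfacet
facet normal 0.906 -0.023 -0.423
outer loop
vertex -3.276 0.331 -1.886
vertex -2.971 1.162 -1.279
vertex -2.831 0.159 -0.925
endloop
endfacet
facet normal 0.097 -0.017 0.995
outer loop
vertex -3.618 -0.059 -0.23
vertex -3.182 0.92 -0.256
vertex -4.244 0.809 -0.154
endloop
endfacet
facet normal -0.465 -0.404 0.787
outer loop
vertex -3.618 -0.059 -0.23
vertex -4.244 0.809 -0.154
vertex -4.549 -0.022 -0.761
endloop
endfacet
facet normal -0.232 -0.911 0.342
outer loop
vertex -3.618 -0.059 -0.23
vertex -4.549 -0.022 -0.761
vertex -3.676 -0.423 -1.237
endloop
endfacet
facet normal 0.474 -0.836 0.275
outer loop
vertex -3.618 -0.059 -0.23
vertex -3.676 -0.423 -1.237
vertex -2.831 0.159 -0.925
endloop
endfacet
facet normal 0.678 -0.284 0.678
outer loop
vertex -3.618 -0.059 -0.23
vertex -2.831 0.159 -0.925
vertex -3.182 0.92 -0.256
endloop
endfacet
facet normal 0.005 0.651 0.759
outer loop
vertex -4.244 0.809 -0.154
vertex -3.182 0.92 -0.256
vertex -3.844 1.563 -0.803
endloop
endfacet
facet normal -0.906 0.023 0.423
outer loop
vertex -4.549 -0.022 -0.761
vertex -4.244 0.809 -0.154
vertex -4.689 0.981 -1.115
endloop
endfacet
facet normal -0.528 -0.796 -0.297
outer loop
vertex -3.676 -0.423 -1.237
vertex -4.549 -0.022 -0.761
vertex -4.338 0.22 -1.784
endloop
endfacet
facet normal 0.615 -0.676 -0.406
outer loop
vertex -2.831 0.159 -0.925
vertex -3.676 -0.423 -1.237
vertex -3.276 0.331 -1.886
endloop
endfacet
facet normal 0.944 0.219 0.246
outer loop
vertex -3.182 0.92 -0.256
vertex -2.831 0.159 -0.925
vertex -2.971 1.162 -1.279
endloop
endfacet
facet normal -0.240 -0.921 -0.308
outer loop
vertex 3.885 2.445 2.019
vertex 3.409 2.328 2.738
vertex 3.042 2.663 2.023
endloop
endfacet
facet normal 0.073 0.299 -0.951
outer loop
vertex 3.885 2.445 2.019
vertex 3.042 2.663 2.023
vertex 4.386 4.369 2.663
endloop
endfacet
facet normal 0.072 0.300 -0.951
outer loop
vertex 4.386 4.369 2.663
vertex 3.042 2.663 2.023
vertex 3.544 4.587 2.668
endloop
endfacet
facet normal 0.240 0.920 0.308
outer loop
vertex 4.386 4.369 2.663
vertex 3.544 4.587 2.668
vertex 3.911 4.252 3.382
endloop
endfacet
facet normal -0.240 -0.921 -0.308
outer loop
vertex 3.042 2.663 2.023
vertex 3.409 2.328 2.738
vertex 2.567 2.546 2.743
endloop
endfacet
facet normal -0.803 0.367 -0.470
outer loop
vertex 3.042 2.663 2.023
vertex 2.567 2.546 2.743
vertex 3.544 4.587 2.668
endloop
endfacet
facet normal -0.803 0.367 -0.470
outer loop
vertex 3.544 4.587 2.668
vertex 2.567 2.546 2.743
vertex 3.069 4.47 3.387
endloop
endfacet
facet normal 0.240 0.920 0.308
outer loop
vertex 3.544 4.587 2.668
vertex 3.069 4.47 3.387
vertex 3.911 4.252 3.382
endloop
endfacet
facet normal -0.240 -0.920 -0.308
outer loop
vertex 2.567 2.546 2.743
vertex 3.409 2.328 2.738
vertex 2.934 2.211 3.457
endloop
endfacet
facet normal -0.874 0.067 0.481
outer loop
vertex 2.567 2.546 2.743
vertex 2.934 2.211 3.457
vertex 3.069 4.47 3.387
endloop
endfacet
facet normal -0.875 0.067 0.480
outer loop
vertex 3.069 4.47 3.387
vertex 2.934 2.211 3.457
vertex 3.435 4.135 4.101
endloop
endfacet
facet normal 0.240 0.920 0.309
outer loop
vertex 3.069 4.47 3.387
vertex 3.435 4.135 4.101
vertex 3.911 4.252 3.382
endloop
endfacet
facet normal -0.240 -0.920 -0.308
outer loop
vertex 2.934 2.211 3.457
vertex 3.409 2.328 2.738
vertex 3.776 1.993 3.452
endloop
endfacet
facet normal -0.072 -0.300 0.951
outer loop
vertex 2.934 2.211 3.457
vertex 3.776 1.993 3.452
vertex 3.435 4.135 4.101
endloop
endfacet
facet normal -0.073 -0.300 0.951
outer loop
vertex 3.435 4.135 4.101
vertex 3.776 1.993 3.452
vertex 4.278 3.917 4.097
endloop
endfacet
facet normal 0.240 0.921 0.308
outer loop
vertex 3.435 4.135 4.101
vertex 4.278 3.917 4.097
vertex 3.911 4.252 3.382
endloop
endfacet
facet normal -0.240 -0.920 -0.308
outer loop
vertex 3.776 1.993 3.452
vertex 3.409 2.328 2.738
vertex 4.251 2.11 2.733
endloop
endfacet
facet normal 0.802 -0.367 0.470
outer loop
vertex 3.776 1.993 3.452
vertex 4.251 2.11 2.733
vertex 4.278 3.917 4.097
endloop
endfacet
facet normal 0.803 -0.367 0.470
outer loop
vertex 4.278 3.917 4.097
vertex 4.251 2.11 2.733
vertex 4.753 4.034 3.377
endloop
endfacet
facet normal 0.240 0.921 0.308
outer loop
vertex 4.278 3.917 4.097
vertex 4.753 4.034 3.377
vertex 3.911 4.252 3.382
endloop
endfacet
facet normal -0.240 -0.920 -0.309
outer loop
vertex 4.251 2.11 2.733
vertex 3.409 2.328 2.738
vertex 3.885 2.445 2.019
endloop
endfacet
facet normal 0.875 -0.068 -0.480
outer loop
vertex 4.251 2.11 2.733
vertex 3.885 2.445 2.019
vertex 4.753 4.034 3.377
endloop
endfacet
facet normal 0.874 -0.067 -0.481
outer loop
vertex 4.753 4.034 3.377
vertex 3.885 2.445 2.019
vertex 4.386 4.369 2.663
endloop
endfacet
facet normal 0.240 0.920 0.308
outer loop
vertex 4.753 4.034 3.377
vertex 4.386 4.369 2.663
vertex 3.911 4.252 3.382
endloop
endfacet

endsolid


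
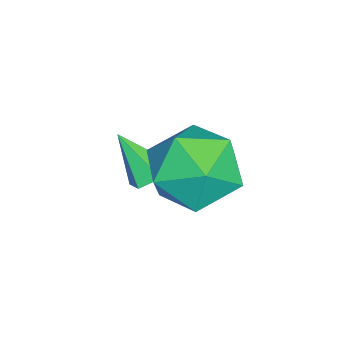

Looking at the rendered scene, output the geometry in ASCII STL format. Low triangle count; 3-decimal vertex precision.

solid 
facet normal 0.274 0.828 0.489
outer loop
vertex 0.507 4.261 -1.48
vertex 0.004 3.871 -0.539
vertex 1.095 3.63 -0.741
endloop
endfacet
facet normal 0.745 0.667 -0.023
outer loop
vertex 0.507 4.261 -1.48
vertex 1.095 3.63 -0.741
vertex 1.215 3.458 -1.857
endloop
endfacet
facet normal 0.396 0.653 -0.646
outer loop
vertex 0.507 4.261 -1.48
vertex 1.215 3.458 -1.857
vertex 0.198 3.593 -2.345
endloop
endfacet
facet normal -0.290 0.805 -0.518
outer loop
vertex 0.507 4.261 -1.48
vertex 0.198 3.593 -2.345
vertex -0.55 3.848 -1.53
endloop
endfacet
facet normal -0.365 0.913 0.183
outer loop
vertex 0.507 4.261 -1.48
vertex -0.55 3.848 -1.53
vertex 0.004 3.871 -0.539
endloop
endfacet
facet normal 0.994 0.011 0.105
outer loop
vertex 1.215 3.458 -1.857
vertex 1.095 3.63 -0.741
vertex 1.15 2.572 -1.15
endloop
endfacet
facet normal 0.233 0.271 0.934
outer loop
vertex 1.095 3.63 -0.741
vertex 0.004 3.871 -0.539
vertex 0.402 2.827 -0.335
endloop
endfacet
facet normal -0.801 0.408 0.438
outer loop
vertex 0.004 3.871 -0.539
vertex -0.55 3.848 -1.53
vertex -0.615 2.962 -0.823
endloop
endfacet
facet normal -0.679 0.234 -0.696
outer loop
vertex -0.55 3.848 -1.53
vertex 0.198 3.593 -2.345
vertex -0.495 2.79 -1.939
endloop
endfacet
facet normal 0.431 -0.012 -0.902
outer loop
vertex 0.198 3.593 -2.345
vertex 1.215 3.458 -1.857
vertex 0.596 2.549 -2.141
endloop
endfacet
facet normal 0.290 -0.805 0.518
outer loop
vertex 0.093 2.159 -1.2
vertex 1.15 2.572 -1.15
vertex 0.402 2.827 -0.335
endloop
endfacet
facet normal -0.396 -0.653 0.646
outer loop
vertex 0.093 2.159 -1.2
vertex 0.402 2.827 -0.335
vertex -0.615 2.962 -0.823
endloop
endfacet
facet normal -0.745 -0.667 0.023
outer loop
vertex 0.093 2.159 -1.2
vertex -0.615 2.962 -0.823
vertex -0.495 2.79 -1.939
endloop
endfacet
facet normal -0.274 -0.828 -0.489
outer loop
vertex 0.093 2.159 -1.2
vertex -0.495 2.79 -1.939
vertex 0.596 2.549 -2.141
endloop
endfacet
facet normal 0.365 -0.913 -0.183
outer loop
vertex 0.093 2.159 -1.2
vertex 0.596 2.549 -2.141
vertex 1.15 2.572 -1.15
endloop
endfacet
facet normal 0.679 -0.234 0.696
outer loop
vertex 0.402 2.827 -0.335
vertex 1.15 2.572 -1.15
vertex 1.095 3.63 -0.741
endloop
endfacet
facet normal -0.431 0.012 0.902
outer loop
vertex -0.615 2.962 -0.823
vertex 0.402 2.827 -0.335
vertex 0.004 3.871 -0.539
endloop
endfacet
facet normal -0.994 -0.011 -0.105
outer loop
vertex -0.495 2.79 -1.939
vertex -0.615 2.962 -0.823
vertex -0.55 3.848 -1.53
endloop
endfacet
facet normal -0.233 -0.271 -0.934
outer loop
vertex 0.596 2.549 -2.141
vertex -0.495 2.79 -1.939
vertex 0.198 3.593 -2.345
endloop
endfacet
facet normal 0.801 -0.408 -0.438
outer loop
vertex 1.15 2.572 -1.15
vertex 0.596 2.549 -2.141
vertex 1.215 3.458 -1.857
endloop
endfacet
facet normal 0.140 0.602 -0.786
outer loop
vertex -0.786 1.725 -3.511
vertex -1.347 1.874 -3.497
vertex -0.958 2.179 -3.194
endloop
endfacet
facet normal 0.836 -0.064 0.545
outer loop
vertex -0.786 1.725 -3.511
vertex -0.958 2.179 -3.194
vertex -1.533 1.066 -2.443
endloop
endfacet
facet normal 0.139 0.603 -0.786
outer loop
vertex -0.958 2.179 -3.194
vertex -1.347 1.874 -3.497
vertex -1.518 2.328 -3.179
endloop
endfacet
facet normal 0.155 0.496 0.854
outer loop
vertex -0.958 2.179 -3.194
vertex -1.518 2.328 -3.179
vertex -1.533 1.066 -2.443
endloop
endfacet
facet normal 0.138 0.603 -0.786
outer loop
vertex -1.518 2.328 -3.179
vertex -1.347 1.874 -3.497
vertex -1.907 2.022 -3.482
endloop
endfacet
facet normal -0.731 0.350 0.585
outer loop
vertex -1.518 2.328 -3.179
vertex -1.907 2.022 -3.482
vertex -1.533 1.066 -2.443
endloop
endfacet
facet normal 0.138 0.603 -0.786
outer loop
vertex -1.907 2.022 -3.482
vertex -1.347 1.874 -3.497
vertex -1.736 1.568 -3.8
endloop
endfacet
facet normal -0.934 -0.357 0.008
outer loop
vertex -1.907 2.022 -3.482
vertex -1.736 1.568 -3.8
vertex -1.533 1.066 -2.443
endloop
endfacet
facet normal 0.140 0.601 -0.787
outer loop
vertex -1.736 1.568 -3.8
vertex -1.347 1.874 -3.497
vertex -1.175 1.419 -3.814
endloop
endfacet
facet normal -0.252 -0.919 -0.302
outer loop
vertex -1.736 1.568 -3.8
vertex -1.175 1.419 -3.814
vertex -1.533 1.066 -2.443
endloop
endfacet
facet normal 0.140 0.601 -0.787
outer loop
vertex -1.175 1.419 -3.814
vertex -1.347 1.874 -3.497
vertex -0.786 1.725 -3.511
endloop
endfacet
facet normal 0.634 -0.773 -0.033
outer loop
vertex -1.175 1.419 -3.814
vertex -0.786 1.725 -3.511
vertex -1.533 1.066 -2.443
endloop
endfacet

endsolid


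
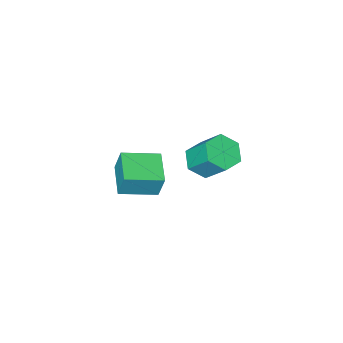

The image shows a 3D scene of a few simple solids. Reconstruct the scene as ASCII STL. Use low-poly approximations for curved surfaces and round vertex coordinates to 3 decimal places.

solid 
facet normal 0.106 -0.648 -0.754
outer loop
vertex -2.322 -3.093 -0.136
vertex -2.934 -2.481 -0.748
vertex -1.885 -2.331 -0.73
endloop
endfacet
facet normal 0.905 -0.252 0.343
outer loop
vertex -2.322 -3.093 -0.136
vertex -1.885 -2.331 -0.73
vertex -2.534 -1.791 1.38
endloop
endfacet
facet normal 0.905 -0.252 0.343
outer loop
vertex -2.534 -1.791 1.38
vertex -1.885 -2.331 -0.73
vertex -2.097 -1.029 0.786
endloop
endfacet
facet normal -0.106 0.648 0.754
outer loop
vertex -2.534 -1.791 1.38
vertex -2.097 -1.029 0.786
vertex -3.146 -1.179 0.768
endloop
endfacet
facet normal 0.106 -0.648 -0.754
outer loop
vertex -1.885 -2.331 -0.73
vertex -2.934 -2.481 -0.748
vertex -2.497 -1.719 -1.342
endloop
endfacet
facet normal 0.810 0.496 -0.313
outer loop
vertex -1.885 -2.331 -0.73
vertex -2.497 -1.719 -1.342
vertex -2.097 -1.029 0.786
endloop
endfacet
facet normal 0.810 0.496 -0.313
outer loop
vertex -2.097 -1.029 0.786
vertex -2.497 -1.719 -1.342
vertex -2.709 -0.417 0.174
endloop
endfacet
facet normal -0.106 0.648 0.754
outer loop
vertex -2.097 -1.029 0.786
vertex -2.709 -0.417 0.174
vertex -3.146 -1.179 0.768
endloop
endfacet
facet normal 0.106 -0.648 -0.754
outer loop
vertex -2.497 -1.719 -1.342
vertex -2.934 -2.481 -0.748
vertex -3.546 -1.869 -1.36
endloop
endfacet
facet normal -0.096 0.748 -0.656
outer loop
vertex -2.497 -1.719 -1.342
vertex -3.546 -1.869 -1.36
vertex -2.709 -0.417 0.174
endloop
endfacet
facet normal -0.096 0.748 -0.656
outer loop
vertex -2.709 -0.417 0.174
vertex -3.546 -1.869 -1.36
vertex -3.758 -0.567 0.156
endloop
endfacet
facet normal -0.106 0.648 0.754
outer loop
vertex -2.709 -0.417 0.174
vertex -3.758 -0.567 0.156
vertex -3.146 -1.179 0.768
endloop
endfacet
facet normal 0.106 -0.648 -0.754
outer loop
vertex -3.546 -1.869 -1.36
vertex -2.934 -2.481 -0.748
vertex -3.983 -2.631 -0.766
endloop
endfacet
facet normal -0.905 0.252 -0.343
outer loop
vertex -3.546 -1.869 -1.36
vertex -3.983 -2.631 -0.766
vertex -3.758 -0.567 0.156
endloop
endfacet
facet normal -0.905 0.252 -0.343
outer loop
vertex -3.758 -0.567 0.156
vertex -3.983 -2.631 -0.766
vertex -4.195 -1.329 0.75
endloop
endfacet
facet normal -0.106 0.648 0.754
outer loop
vertex -3.758 -0.567 0.156
vertex -4.195 -1.329 0.75
vertex -3.146 -1.179 0.768
endloop
endfacet
facet normal 0.106 -0.648 -0.754
outer loop
vertex -3.983 -2.631 -0.766
vertex -2.934 -2.481 -0.748
vertex -3.371 -3.243 -0.154
endloop
endfacet
facet normal -0.810 -0.496 0.313
outer loop
vertex -3.983 -2.631 -0.766
vertex -3.371 -3.243 -0.154
vertex -4.195 -1.329 0.75
endloop
endfacet
facet normal -0.810 -0.496 0.313
outer loop
vertex -4.195 -1.329 0.75
vertex -3.371 -3.243 -0.154
vertex -3.583 -1.941 1.362
endloop
endfacet
facet normal -0.106 0.648 0.754
outer loop
vertex -4.195 -1.329 0.75
vertex -3.583 -1.941 1.362
vertex -3.146 -1.179 0.768
endloop
endfacet
facet normal 0.106 -0.648 -0.754
outer loop
vertex -3.371 -3.243 -0.154
vertex -2.934 -2.481 -0.748
vertex -2.322 -3.093 -0.136
endloop
endfacet
facet normal 0.096 -0.748 0.656
outer loop
vertex -3.371 -3.243 -0.154
vertex -2.322 -3.093 -0.136
vertex -3.583 -1.941 1.362
endloop
endfacet
facet normal 0.096 -0.748 0.656
outer loop
vertex -3.583 -1.941 1.362
vertex -2.322 -3.093 -0.136
vertex -2.534 -1.791 1.38
endloop
endfacet
facet normal -0.106 0.648 0.754
outer loop
vertex -3.583 -1.941 1.362
vertex -2.534 -1.791 1.38
vertex -3.146 -1.179 0.768
endloop
endfacet
facet normal -0.496 -0.838 0.228
outer loop
vertex 2.775 -1.291 4.022
vertex 1.137 -0.417 3.667
vertex 2.849 -1.704 2.665
endloop
endfacet
facet normal 0.867 -0.462 0.188
outer loop
vertex 3.703 -0.263 2.273
vertex 2.775 -1.291 4.022
vertex 2.849 -1.704 2.665
endloop
endfacet
facet normal -0.496 -0.838 0.228
outer loop
vertex 2.849 -1.704 2.665
vertex 1.137 -0.417 3.667
vertex 1.211 -0.83 2.31
endloop
endfacet
facet normal 0.052 -0.291 -0.955
outer loop
vertex 1.211 -0.83 2.31
vertex 3.703 -0.263 2.273
vertex 2.849 -1.704 2.665
endloop
endfacet
facet normal -0.052 0.291 0.955
outer loop
vertex 2.775 -1.291 4.022
vertex 1.991 1.024 3.275
vertex 1.137 -0.417 3.667
endloop
endfacet
facet normal 0.867 -0.462 0.188
outer loop
vertex 3.629 0.15 3.63
vertex 2.775 -1.291 4.022
vertex 3.703 -0.263 2.273
endloop
endfacet
facet normal -0.052 0.291 0.955
outer loop
vertex 3.629 0.15 3.63
vertex 1.991 1.024 3.275
vertex 2.775 -1.291 4.022
endloop
endfacet
facet normal -0.867 0.462 -0.188
outer loop
vertex 1.137 -0.417 3.667
vertex 1.991 1.024 3.275
vertex 1.211 -0.83 2.31
endloop
endfacet
facet normal 0.052 -0.291 -0.955
outer loop
vertex 2.065 0.611 1.918
vertex 3.703 -0.263 2.273
vertex 1.211 -0.83 2.31
endloop
endfacet
facet normal -0.867 0.462 -0.188
outer loop
vertex 1.211 -0.83 2.31
vertex 1.991 1.024 3.275
vertex 2.065 0.611 1.918
endloop
endfacet
facet normal 0.496 0.838 -0.228
outer loop
vertex 2.065 0.611 1.918
vertex 3.629 0.15 3.63
vertex 3.703 -0.263 2.273
endloop
endfacet
facet normal 0.496 0.838 -0.228
outer loop
vertex 1.991 1.024 3.275
vertex 3.629 0.15 3.63
vertex 2.065 0.611 1.918
endloop
endfacet

endsolid


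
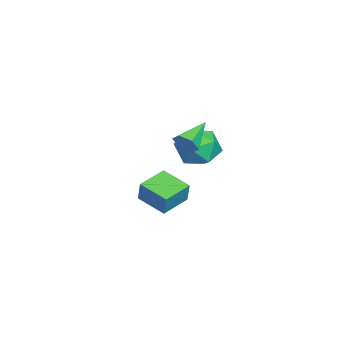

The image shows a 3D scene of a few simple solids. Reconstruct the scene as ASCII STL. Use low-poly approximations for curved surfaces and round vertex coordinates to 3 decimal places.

solid 
facet normal -0.529 -0.808 0.258
outer loop
vertex -1.203 -2.255 -2.543
vertex -2.558 -1.281 -2.273
vertex -1.553 -2.409 -3.743
endloop
endfacet
facet normal 0.801 -0.576 -0.160
outer loop
vertex -0.642 -1.019 -4.187
vertex -1.203 -2.255 -2.543
vertex -1.553 -2.409 -3.743
endloop
endfacet
facet normal -0.529 -0.808 0.258
outer loop
vertex -1.553 -2.409 -3.743
vertex -2.558 -1.281 -2.273
vertex -2.908 -1.435 -3.473
endloop
endfacet
facet normal -0.278 -0.122 -0.953
outer loop
vertex -2.908 -1.435 -3.473
vertex -0.642 -1.019 -4.187
vertex -1.553 -2.409 -3.743
endloop
endfacet
facet normal 0.278 0.122 0.953
outer loop
vertex -1.203 -2.255 -2.543
vertex -1.647 0.109 -2.717
vertex -2.558 -1.281 -2.273
endloop
endfacet
facet normal 0.801 -0.576 -0.160
outer loop
vertex -0.292 -0.865 -2.987
vertex -1.203 -2.255 -2.543
vertex -0.642 -1.019 -4.187
endloop
endfacet
facet normal 0.278 0.122 0.953
outer loop
vertex -0.292 -0.865 -2.987
vertex -1.647 0.109 -2.717
vertex -1.203 -2.255 -2.543
endloop
endfacet
facet normal -0.801 0.576 0.160
outer loop
vertex -2.558 -1.281 -2.273
vertex -1.647 0.109 -2.717
vertex -2.908 -1.435 -3.473
endloop
endfacet
facet normal -0.278 -0.122 -0.953
outer loop
vertex -1.997 -0.045 -3.917
vertex -0.642 -1.019 -4.187
vertex -2.908 -1.435 -3.473
endloop
endfacet
facet normal -0.801 0.576 0.160
outer loop
vertex -2.908 -1.435 -3.473
vertex -1.647 0.109 -2.717
vertex -1.997 -0.045 -3.917
endloop
endfacet
facet normal 0.529 0.808 -0.258
outer loop
vertex -1.997 -0.045 -3.917
vertex -0.292 -0.865 -2.987
vertex -0.642 -1.019 -4.187
endloop
endfacet
facet normal 0.529 0.808 -0.258
outer loop
vertex -1.647 0.109 -2.717
vertex -0.292 -0.865 -2.987
vertex -1.997 -0.045 -3.917
endloop
endfacet
facet normal -0.958 0.082 0.273
outer loop
vertex -1.175 0.942 0.44
vertex -0.997 0.075 1.325
vertex -0.818 1.285 1.589
endloop
endfacet
facet normal -0.714 0.700 0.013
outer loop
vertex -1.175 0.942 0.44
vertex -0.818 1.285 1.589
vertex -0.304 1.828 0.586
endloop
endfacet
facet normal -0.484 0.583 -0.653
outer loop
vertex -1.175 0.942 0.44
vertex -0.304 1.828 0.586
vertex -0.165 0.954 -0.298
endloop
endfacet
facet normal -0.586 -0.108 -0.803
outer loop
vertex -1.175 0.942 0.44
vertex -0.165 0.954 -0.298
vertex -0.593 -0.129 0.159
endloop
endfacet
facet normal -0.879 -0.417 -0.232
outer loop
vertex -1.175 0.942 0.44
vertex -0.593 -0.129 0.159
vertex -0.997 0.075 1.325
endloop
endfacet
facet normal -0.154 0.900 0.408
outer loop
vertex -0.304 1.828 0.586
vertex -0.818 1.285 1.589
vertex 0.413 1.509 1.561
endloop
endfacet
facet normal -0.550 -0.100 0.829
outer loop
vertex -0.818 1.285 1.589
vertex -0.997 0.075 1.325
vertex -0.015 0.426 2.018
endloop
endfacet
facet normal -0.421 -0.907 0.013
outer loop
vertex -0.997 0.075 1.325
vertex -0.593 -0.129 0.159
vertex 0.124 -0.448 1.134
endloop
endfacet
facet normal 0.053 -0.406 -0.912
outer loop
vertex -0.593 -0.129 0.159
vertex -0.165 0.954 -0.298
vertex 0.638 0.095 0.131
endloop
endfacet
facet normal 0.218 0.711 -0.669
outer loop
vertex -0.165 0.954 -0.298
vertex -0.304 1.828 0.586
vertex 0.817 1.305 0.395
endloop
endfacet
facet normal 0.586 0.108 0.803
outer loop
vertex 0.995 0.438 1.28
vertex 0.413 1.509 1.561
vertex -0.015 0.426 2.018
endloop
endfacet
facet normal 0.484 -0.583 0.653
outer loop
vertex 0.995 0.438 1.28
vertex -0.015 0.426 2.018
vertex 0.124 -0.448 1.134
endloop
endfacet
facet normal 0.714 -0.700 -0.013
outer loop
vertex 0.995 0.438 1.28
vertex 0.124 -0.448 1.134
vertex 0.638 0.095 0.131
endloop
endfacet
facet normal 0.958 -0.082 -0.273
outer loop
vertex 0.995 0.438 1.28
vertex 0.638 0.095 0.131
vertex 0.817 1.305 0.395
endloop
endfacet
facet normal 0.879 0.417 0.232
outer loop
vertex 0.995 0.438 1.28
vertex 0.817 1.305 0.395
vertex 0.413 1.509 1.561
endloop
endfacet
facet normal -0.053 0.406 0.912
outer loop
vertex -0.015 0.426 2.018
vertex 0.413 1.509 1.561
vertex -0.818 1.285 1.589
endloop
endfacet
facet normal -0.218 -0.711 0.669
outer loop
vertex 0.124 -0.448 1.134
vertex -0.015 0.426 2.018
vertex -0.997 0.075 1.325
endloop
endfacet
facet normal 0.154 -0.900 -0.408
outer loop
vertex 0.638 0.095 0.131
vertex 0.124 -0.448 1.134
vertex -0.593 -0.129 0.159
endloop
endfacet
facet normal 0.550 0.100 -0.829
outer loop
vertex 0.817 1.305 0.395
vertex 0.638 0.095 0.131
vertex -0.165 0.954 -0.298
endloop
endfacet
facet normal 0.421 0.907 -0.013
outer loop
vertex 0.413 1.509 1.561
vertex 0.817 1.305 0.395
vertex -0.304 1.828 0.586
endloop
endfacet
facet normal 0.791 -0.437 -0.428
outer loop
vertex 3.87 0.842 3.409
vertex 3.444 0.502 2.969
vertex 3.697 1.131 2.795
endloop
endfacet
facet normal 0.267 0.899 0.348
outer loop
vertex 3.87 0.842 3.409
vertex 3.697 1.131 2.795
vertex 2.076 1.258 3.711
endloop
endfacet
facet normal 0.790 -0.437 -0.430
outer loop
vertex 3.697 1.131 2.795
vertex 3.444 0.502 2.969
vertex 3.271 0.792 2.356
endloop
endfacet
facet normal -0.199 0.860 -0.471
outer loop
vertex 3.697 1.131 2.795
vertex 3.271 0.792 2.356
vertex 2.076 1.258 3.711
endloop
endfacet
facet normal 0.791 -0.436 -0.430
outer loop
vertex 3.271 0.792 2.356
vertex 3.444 0.502 2.969
vertex 3.018 0.163 2.529
endloop
endfacet
facet normal -0.727 0.106 -0.678
outer loop
vertex 3.271 0.792 2.356
vertex 3.018 0.163 2.529
vertex 2.076 1.258 3.711
endloop
endfacet
facet normal 0.791 -0.437 -0.429
outer loop
vertex 3.018 0.163 2.529
vertex 3.444 0.502 2.969
vertex 3.191 -0.127 3.143
endloop
endfacet
facet normal -0.790 -0.609 -0.065
outer loop
vertex 3.018 0.163 2.529
vertex 3.191 -0.127 3.143
vertex 2.076 1.258 3.711
endloop
endfacet
facet normal 0.791 -0.437 -0.429
outer loop
vertex 3.191 -0.127 3.143
vertex 3.444 0.502 2.969
vertex 3.617 0.213 3.582
endloop
endfacet
facet normal -0.323 -0.570 0.755
outer loop
vertex 3.191 -0.127 3.143
vertex 3.617 0.213 3.582
vertex 2.076 1.258 3.711
endloop
endfacet
facet normal 0.791 -0.436 -0.429
outer loop
vertex 3.617 0.213 3.582
vertex 3.444 0.502 2.969
vertex 3.87 0.842 3.409
endloop
endfacet
facet normal 0.204 0.182 0.962
outer loop
vertex 3.617 0.213 3.582
vertex 3.87 0.842 3.409
vertex 2.076 1.258 3.711
endloop
endfacet

endsolid


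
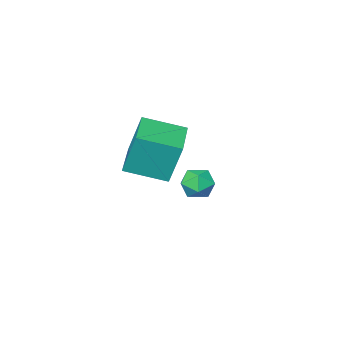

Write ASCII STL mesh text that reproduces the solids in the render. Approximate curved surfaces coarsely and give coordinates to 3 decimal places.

solid 
facet normal -0.875 0.372 0.309
outer loop
vertex -1.474 -0.654 -3.335
vertex -1.912 -1.346 -3.742
vertex -1.639 -1.426 -2.873
endloop
endfacet
facet normal -0.353 0.535 0.768
outer loop
vertex -1.474 -0.654 -3.335
vertex -1.639 -1.426 -2.873
vertex -0.829 -1.009 -2.791
endloop
endfacet
facet normal 0.147 0.899 0.412
outer loop
vertex -1.474 -0.654 -3.335
vertex -0.829 -1.009 -2.791
vertex -0.601 -0.671 -3.61
endloop
endfacet
facet normal -0.065 0.961 -0.267
outer loop
vertex -1.474 -0.654 -3.335
vertex -0.601 -0.671 -3.61
vertex -1.27 -0.88 -4.198
endloop
endfacet
facet normal -0.697 0.636 -0.331
outer loop
vertex -1.474 -0.654 -3.335
vertex -1.27 -0.88 -4.198
vertex -1.912 -1.346 -3.742
endloop
endfacet
facet normal -0.062 -0.075 0.995
outer loop
vertex -0.829 -1.009 -2.791
vertex -1.639 -1.426 -2.873
vertex -0.87 -1.92 -2.862
endloop
endfacet
facet normal -0.907 -0.337 0.254
outer loop
vertex -1.639 -1.426 -2.873
vertex -1.912 -1.346 -3.742
vertex -1.539 -2.129 -3.45
endloop
endfacet
facet normal -0.619 0.089 -0.781
outer loop
vertex -1.912 -1.346 -3.742
vertex -1.27 -0.88 -4.198
vertex -1.311 -1.791 -4.269
endloop
endfacet
facet normal 0.404 0.614 -0.678
outer loop
vertex -1.27 -0.88 -4.198
vertex -0.601 -0.671 -3.61
vertex -0.501 -1.374 -4.187
endloop
endfacet
facet normal 0.748 0.513 0.420
outer loop
vertex -0.601 -0.671 -3.61
vertex -0.829 -1.009 -2.791
vertex -0.228 -1.454 -3.318
endloop
endfacet
facet normal 0.065 -0.961 0.267
outer loop
vertex -0.666 -2.146 -3.725
vertex -0.87 -1.92 -2.862
vertex -1.539 -2.129 -3.45
endloop
endfacet
facet normal -0.147 -0.899 -0.412
outer loop
vertex -0.666 -2.146 -3.725
vertex -1.539 -2.129 -3.45
vertex -1.311 -1.791 -4.269
endloop
endfacet
facet normal 0.353 -0.535 -0.768
outer loop
vertex -0.666 -2.146 -3.725
vertex -1.311 -1.791 -4.269
vertex -0.501 -1.374 -4.187
endloop
endfacet
facet normal 0.875 -0.372 -0.309
outer loop
vertex -0.666 -2.146 -3.725
vertex -0.501 -1.374 -4.187
vertex -0.228 -1.454 -3.318
endloop
endfacet
facet normal 0.697 -0.636 0.331
outer loop
vertex -0.666 -2.146 -3.725
vertex -0.228 -1.454 -3.318
vertex -0.87 -1.92 -2.862
endloop
endfacet
facet normal -0.404 -0.614 0.678
outer loop
vertex -1.539 -2.129 -3.45
vertex -0.87 -1.92 -2.862
vertex -1.639 -1.426 -2.873
endloop
endfacet
facet normal -0.748 -0.513 -0.420
outer loop
vertex -1.311 -1.791 -4.269
vertex -1.539 -2.129 -3.45
vertex -1.912 -1.346 -3.742
endloop
endfacet
facet normal 0.062 0.075 -0.995
outer loop
vertex -0.501 -1.374 -4.187
vertex -1.311 -1.791 -4.269
vertex -1.27 -0.88 -4.198
endloop
endfacet
facet normal 0.907 0.337 -0.254
outer loop
vertex -0.228 -1.454 -3.318
vertex -0.501 -1.374 -4.187
vertex -0.601 -0.671 -3.61
endloop
endfacet
facet normal 0.619 -0.089 0.781
outer loop
vertex -0.87 -1.92 -2.862
vertex -0.228 -1.454 -3.318
vertex -0.829 -1.009 -2.791
endloop
endfacet
facet normal -0.756 0.589 -0.284
outer loop
vertex 1.94 2.199 2.163
vertex 3.281 3.832 1.981
vertex 2.284 1.698 0.206
endloop
endfacet
facet normal -0.632 -0.770 0.086
outer loop
vertex 3.759 0.548 0.759
vertex 1.94 2.199 2.163
vertex 2.284 1.698 0.206
endloop
endfacet
facet normal -0.756 0.590 -0.284
outer loop
vertex 2.284 1.698 0.206
vertex 3.281 3.832 1.981
vertex 3.625 3.33 0.023
endloop
endfacet
facet normal 0.167 -0.245 -0.955
outer loop
vertex 3.625 3.33 0.023
vertex 3.759 0.548 0.759
vertex 2.284 1.698 0.206
endloop
endfacet
facet normal -0.168 0.244 0.955
outer loop
vertex 1.94 2.199 2.163
vertex 4.756 2.682 2.534
vertex 3.281 3.832 1.981
endloop
endfacet
facet normal -0.632 -0.770 0.086
outer loop
vertex 3.415 1.05 2.717
vertex 1.94 2.199 2.163
vertex 3.759 0.548 0.759
endloop
endfacet
facet normal -0.168 0.245 0.955
outer loop
vertex 3.415 1.05 2.717
vertex 4.756 2.682 2.534
vertex 1.94 2.199 2.163
endloop
endfacet
facet normal 0.632 0.770 -0.086
outer loop
vertex 3.281 3.832 1.981
vertex 4.756 2.682 2.534
vertex 3.625 3.33 0.023
endloop
endfacet
facet normal 0.168 -0.245 -0.955
outer loop
vertex 5.1 2.181 0.577
vertex 3.759 0.548 0.759
vertex 3.625 3.33 0.023
endloop
endfacet
facet normal 0.632 0.770 -0.086
outer loop
vertex 3.625 3.33 0.023
vertex 4.756 2.682 2.534
vertex 5.1 2.181 0.577
endloop
endfacet
facet normal 0.756 -0.589 0.284
outer loop
vertex 5.1 2.181 0.577
vertex 3.415 1.05 2.717
vertex 3.759 0.548 0.759
endloop
endfacet
facet normal 0.756 -0.590 0.284
outer loop
vertex 4.756 2.682 2.534
vertex 3.415 1.05 2.717
vertex 5.1 2.181 0.577
endloop
endfacet

endsolid


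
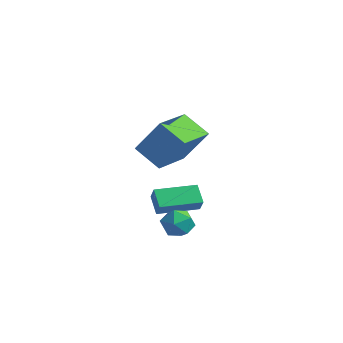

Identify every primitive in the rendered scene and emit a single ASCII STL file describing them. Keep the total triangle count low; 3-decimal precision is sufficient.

solid 
facet normal -0.452 0.392 0.801
outer loop
vertex 2.249 -2.842 -3.184
vertex 2.909 -3.179 -2.647
vertex 2.995 -2.343 -3.008
endloop
endfacet
facet normal -0.578 0.787 0.218
outer loop
vertex 2.249 -2.842 -3.184
vertex 2.995 -2.343 -3.008
vertex 2.647 -2.364 -3.854
endloop
endfacet
facet normal -0.891 0.367 -0.267
outer loop
vertex 2.249 -2.842 -3.184
vertex 2.647 -2.364 -3.854
vertex 2.346 -3.212 -4.015
endloop
endfacet
facet normal -0.959 -0.284 0.015
outer loop
vertex 2.249 -2.842 -3.184
vertex 2.346 -3.212 -4.015
vertex 2.507 -3.716 -3.269
endloop
endfacet
facet normal -0.687 -0.268 0.676
outer loop
vertex 2.249 -2.842 -3.184
vertex 2.507 -3.716 -3.269
vertex 2.909 -3.179 -2.647
endloop
endfacet
facet normal 0.050 0.998 -0.045
outer loop
vertex 2.647 -2.364 -3.854
vertex 2.995 -2.343 -3.008
vertex 3.553 -2.404 -3.731
endloop
endfacet
facet normal 0.255 0.361 0.897
outer loop
vertex 2.995 -2.343 -3.008
vertex 2.909 -3.179 -2.647
vertex 3.714 -2.908 -2.985
endloop
endfacet
facet normal -0.125 -0.709 0.694
outer loop
vertex 2.909 -3.179 -2.647
vertex 2.507 -3.716 -3.269
vertex 3.413 -3.756 -3.146
endloop
endfacet
facet normal -0.565 -0.735 -0.374
outer loop
vertex 2.507 -3.716 -3.269
vertex 2.346 -3.212 -4.015
vertex 3.065 -3.777 -3.992
endloop
endfacet
facet normal -0.456 0.320 -0.830
outer loop
vertex 2.346 -3.212 -4.015
vertex 2.647 -2.364 -3.854
vertex 3.151 -2.941 -4.353
endloop
endfacet
facet normal 0.959 0.284 -0.015
outer loop
vertex 3.811 -3.278 -3.816
vertex 3.553 -2.404 -3.731
vertex 3.714 -2.908 -2.985
endloop
endfacet
facet normal 0.891 -0.367 0.267
outer loop
vertex 3.811 -3.278 -3.816
vertex 3.714 -2.908 -2.985
vertex 3.413 -3.756 -3.146
endloop
endfacet
facet normal 0.578 -0.787 -0.218
outer loop
vertex 3.811 -3.278 -3.816
vertex 3.413 -3.756 -3.146
vertex 3.065 -3.777 -3.992
endloop
endfacet
facet normal 0.452 -0.392 -0.801
outer loop
vertex 3.811 -3.278 -3.816
vertex 3.065 -3.777 -3.992
vertex 3.151 -2.941 -4.353
endloop
endfacet
facet normal 0.687 0.268 -0.676
outer loop
vertex 3.811 -3.278 -3.816
vertex 3.151 -2.941 -4.353
vertex 3.553 -2.404 -3.731
endloop
endfacet
facet normal 0.565 0.735 0.374
outer loop
vertex 3.714 -2.908 -2.985
vertex 3.553 -2.404 -3.731
vertex 2.995 -2.343 -3.008
endloop
endfacet
facet normal 0.456 -0.320 0.830
outer loop
vertex 3.413 -3.756 -3.146
vertex 3.714 -2.908 -2.985
vertex 2.909 -3.179 -2.647
endloop
endfacet
facet normal -0.050 -0.998 0.045
outer loop
vertex 3.065 -3.777 -3.992
vertex 3.413 -3.756 -3.146
vertex 2.507 -3.716 -3.269
endloop
endfacet
facet normal -0.255 -0.361 -0.897
outer loop
vertex 3.151 -2.941 -4.353
vertex 3.065 -3.777 -3.992
vertex 2.346 -3.212 -4.015
endloop
endfacet
facet normal 0.125 0.709 -0.694
outer loop
vertex 3.553 -2.404 -3.731
vertex 3.151 -2.941 -4.353
vertex 2.647 -2.364 -3.854
endloop
endfacet
facet normal -0.535 -0.845 -0.001
outer loop
vertex 1.155 -2.215 -3.462
vertex 0.34 -1.699 -2.765
vertex 0.695 -1.923 -4.215
endloop
endfacet
facet normal 0.685 -0.433 -0.586
outer loop
vertex 1.86 -0.081 -4.215
vertex 1.155 -2.215 -3.462
vertex 0.695 -1.923 -4.215
endloop
endfacet
facet normal -0.534 -0.845 -0.000
outer loop
vertex 0.695 -1.923 -4.215
vertex 0.34 -1.699 -2.765
vertex -0.12 -1.408 -3.518
endloop
endfacet
facet normal -0.495 0.313 -0.810
outer loop
vertex -0.12 -1.408 -3.518
vertex 1.86 -0.081 -4.215
vertex 0.695 -1.923 -4.215
endloop
endfacet
facet normal 0.495 -0.313 0.811
outer loop
vertex 1.155 -2.215 -3.462
vertex 1.505 0.143 -2.765
vertex 0.34 -1.699 -2.765
endloop
endfacet
facet normal 0.685 -0.433 -0.586
outer loop
vertex 2.32 -0.372 -3.462
vertex 1.155 -2.215 -3.462
vertex 1.86 -0.081 -4.215
endloop
endfacet
facet normal 0.495 -0.313 0.810
outer loop
vertex 2.32 -0.372 -3.462
vertex 1.505 0.143 -2.765
vertex 1.155 -2.215 -3.462
endloop
endfacet
facet normal -0.685 0.433 0.586
outer loop
vertex 0.34 -1.699 -2.765
vertex 1.505 0.143 -2.765
vertex -0.12 -1.408 -3.518
endloop
endfacet
facet normal -0.495 0.313 -0.811
outer loop
vertex 1.045 0.435 -3.518
vertex 1.86 -0.081 -4.215
vertex -0.12 -1.408 -3.518
endloop
endfacet
facet normal -0.685 0.433 0.586
outer loop
vertex -0.12 -1.408 -3.518
vertex 1.505 0.143 -2.765
vertex 1.045 0.435 -3.518
endloop
endfacet
facet normal 0.535 0.845 -0.000
outer loop
vertex 1.045 0.435 -3.518
vertex 2.32 -0.372 -3.462
vertex 1.86 -0.081 -4.215
endloop
endfacet
facet normal 0.535 0.845 0.001
outer loop
vertex 1.505 0.143 -2.765
vertex 2.32 -0.372 -3.462
vertex 1.045 0.435 -3.518
endloop
endfacet
facet normal -0.520 -0.205 -0.829
outer loop
vertex 1.886 -4.696 1.655
vertex 1.51 -2.569 1.364
vertex 3.242 -4.577 0.776
endloop
endfacet
facet normal 0.172 -0.976 0.134
outer loop
vertex 4.37 -4.131 2.576
vertex 1.886 -4.696 1.655
vertex 3.242 -4.577 0.776
endloop
endfacet
facet normal -0.520 -0.205 -0.829
outer loop
vertex 3.242 -4.577 0.776
vertex 1.51 -2.569 1.364
vertex 2.866 -2.449 0.485
endloop
endfacet
facet normal 0.837 0.074 -0.543
outer loop
vertex 2.866 -2.449 0.485
vertex 4.37 -4.131 2.576
vertex 3.242 -4.577 0.776
endloop
endfacet
facet normal -0.837 -0.074 0.543
outer loop
vertex 1.886 -4.696 1.655
vertex 2.638 -2.123 3.164
vertex 1.51 -2.569 1.364
endloop
endfacet
facet normal 0.173 -0.976 0.133
outer loop
vertex 3.014 -4.251 3.455
vertex 1.886 -4.696 1.655
vertex 4.37 -4.131 2.576
endloop
endfacet
facet normal -0.837 -0.074 0.543
outer loop
vertex 3.014 -4.251 3.455
vertex 2.638 -2.123 3.164
vertex 1.886 -4.696 1.655
endloop
endfacet
facet normal -0.173 0.976 -0.133
outer loop
vertex 1.51 -2.569 1.364
vertex 2.638 -2.123 3.164
vertex 2.866 -2.449 0.485
endloop
endfacet
facet normal 0.837 0.074 -0.543
outer loop
vertex 3.994 -2.004 2.285
vertex 4.37 -4.131 2.576
vertex 2.866 -2.449 0.485
endloop
endfacet
facet normal -0.172 0.976 -0.133
outer loop
vertex 2.866 -2.449 0.485
vertex 2.638 -2.123 3.164
vertex 3.994 -2.004 2.285
endloop
endfacet
facet normal 0.519 0.205 0.829
outer loop
vertex 3.994 -2.004 2.285
vertex 3.014 -4.251 3.455
vertex 4.37 -4.131 2.576
endloop
endfacet
facet normal 0.520 0.205 0.829
outer loop
vertex 2.638 -2.123 3.164
vertex 3.014 -4.251 3.455
vertex 3.994 -2.004 2.285
endloop
endfacet

endsolid
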